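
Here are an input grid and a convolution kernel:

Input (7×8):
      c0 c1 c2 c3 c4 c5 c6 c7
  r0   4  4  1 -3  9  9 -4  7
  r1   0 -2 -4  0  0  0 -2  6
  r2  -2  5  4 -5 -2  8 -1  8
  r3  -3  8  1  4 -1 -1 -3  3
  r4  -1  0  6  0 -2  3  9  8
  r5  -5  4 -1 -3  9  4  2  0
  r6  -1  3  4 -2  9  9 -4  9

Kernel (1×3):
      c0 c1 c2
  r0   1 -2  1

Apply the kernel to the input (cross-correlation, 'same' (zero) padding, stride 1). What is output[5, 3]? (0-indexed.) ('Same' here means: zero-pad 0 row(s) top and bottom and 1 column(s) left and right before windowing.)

14

The receptive field on the zero-padded input at this output position is [-1 -3 9]. Elementwise product with the kernel and sum: -1·1 + -3·-2 + 9·1.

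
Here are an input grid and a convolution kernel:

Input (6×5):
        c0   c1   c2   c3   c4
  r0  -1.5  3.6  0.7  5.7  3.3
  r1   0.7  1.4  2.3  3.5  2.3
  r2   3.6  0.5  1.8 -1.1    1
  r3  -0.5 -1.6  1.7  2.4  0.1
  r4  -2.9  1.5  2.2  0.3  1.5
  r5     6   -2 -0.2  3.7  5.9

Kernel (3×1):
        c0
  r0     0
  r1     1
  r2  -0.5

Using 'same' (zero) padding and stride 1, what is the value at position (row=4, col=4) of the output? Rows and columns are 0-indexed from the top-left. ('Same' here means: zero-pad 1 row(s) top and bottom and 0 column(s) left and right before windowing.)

The receptive field on the zero-padded input at this output position is [0.1 / 1.5 / 5.9]. Elementwise product with the kernel and sum: 1.5·1 + 5.9·-0.5.

-1.45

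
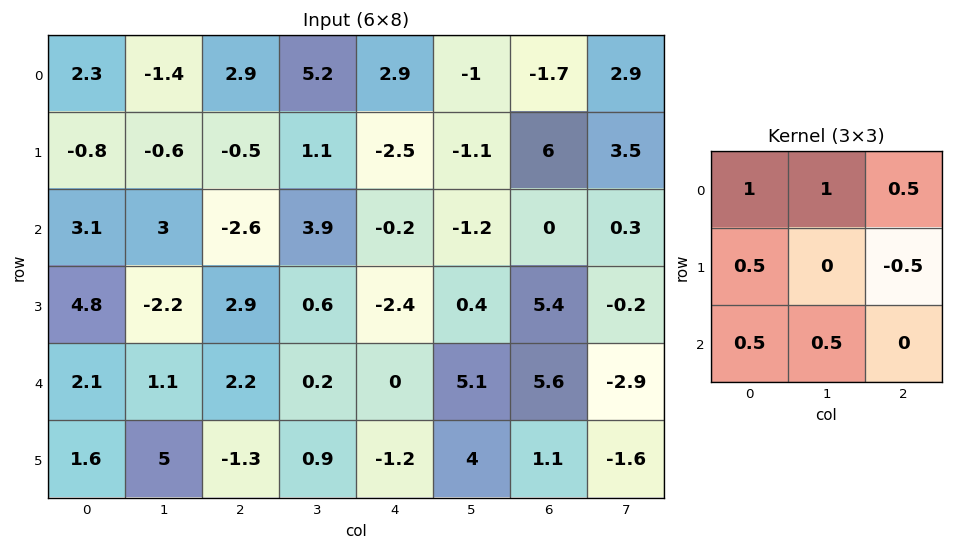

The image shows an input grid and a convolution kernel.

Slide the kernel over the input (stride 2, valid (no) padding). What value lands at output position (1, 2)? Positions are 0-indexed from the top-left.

-2.75

The receptive field on the input at this output position is [-0.2 -1.2 0 / -2.4 0.4 5.4 / 0 5.1 5.6]. Elementwise product with the kernel and sum: -0.2·1 + -1.2·1 + 0·0.5 + -2.4·0.5 + 5.4·-0.5 + 0·0.5 + 5.1·0.5.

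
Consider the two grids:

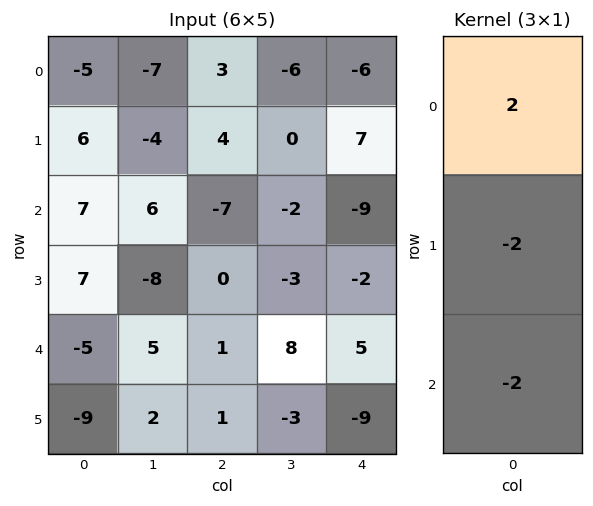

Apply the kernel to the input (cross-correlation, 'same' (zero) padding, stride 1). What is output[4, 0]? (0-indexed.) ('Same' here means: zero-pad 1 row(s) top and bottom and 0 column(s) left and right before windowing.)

42

The receptive field on the zero-padded input at this output position is [7 / -5 / -9]. Elementwise product with the kernel and sum: 7·2 + -5·-2 + -9·-2.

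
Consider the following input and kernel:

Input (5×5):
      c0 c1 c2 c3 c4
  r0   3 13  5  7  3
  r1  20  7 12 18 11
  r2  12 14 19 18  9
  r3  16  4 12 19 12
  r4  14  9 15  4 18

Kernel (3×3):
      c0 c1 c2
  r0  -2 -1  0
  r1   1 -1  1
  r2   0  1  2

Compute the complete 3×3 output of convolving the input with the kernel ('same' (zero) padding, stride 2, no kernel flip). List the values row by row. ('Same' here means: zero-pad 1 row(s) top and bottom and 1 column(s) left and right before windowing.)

Output[0,0]: The receptive field on the zero-padded input at this output position is [0 0 0 / 0 3 13 / 0 20 7]. Elementwise product with the kernel and sum: 0·-2 + 0·-1 + 0·1 + 3·-1 + 13·1 + 20·1 + 7·2.

44 63 15
6 37 -26
-21 -22 -64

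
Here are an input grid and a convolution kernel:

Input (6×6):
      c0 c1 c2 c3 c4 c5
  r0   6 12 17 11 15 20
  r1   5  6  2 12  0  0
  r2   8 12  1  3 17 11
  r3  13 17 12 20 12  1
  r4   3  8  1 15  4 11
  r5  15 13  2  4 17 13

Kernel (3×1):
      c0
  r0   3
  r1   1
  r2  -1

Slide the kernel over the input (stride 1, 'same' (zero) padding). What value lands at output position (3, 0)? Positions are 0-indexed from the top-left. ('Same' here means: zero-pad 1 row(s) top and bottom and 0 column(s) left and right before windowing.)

34

The receptive field on the zero-padded input at this output position is [8 / 13 / 3]. Elementwise product with the kernel and sum: 8·3 + 13·1 + 3·-1.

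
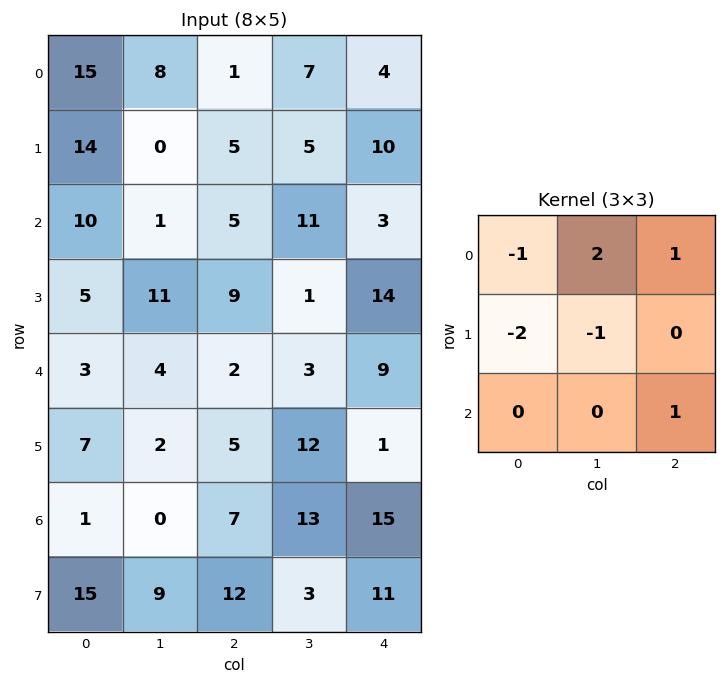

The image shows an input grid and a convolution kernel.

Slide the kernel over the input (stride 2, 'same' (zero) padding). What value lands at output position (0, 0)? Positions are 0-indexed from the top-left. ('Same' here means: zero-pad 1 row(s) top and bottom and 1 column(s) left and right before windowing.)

The receptive field on the zero-padded input at this output position is [0 0 0 / 0 15 8 / 0 14 0]. Elementwise product with the kernel and sum: 0·-1 + 0·2 + 0·1 + 0·-2 + 15·-1 + 0·1.

-15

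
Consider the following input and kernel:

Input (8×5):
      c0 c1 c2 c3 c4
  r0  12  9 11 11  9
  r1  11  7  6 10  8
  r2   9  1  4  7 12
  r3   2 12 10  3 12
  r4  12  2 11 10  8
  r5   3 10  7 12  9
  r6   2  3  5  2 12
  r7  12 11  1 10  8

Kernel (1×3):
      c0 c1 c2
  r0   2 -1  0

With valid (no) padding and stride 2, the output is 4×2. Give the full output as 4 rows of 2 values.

15 11
17 1
22 12
1 8

Output[0,0]: The receptive field on the input at this output position is [12 9 11]. Elementwise product with the kernel and sum: 12·2 + 9·-1.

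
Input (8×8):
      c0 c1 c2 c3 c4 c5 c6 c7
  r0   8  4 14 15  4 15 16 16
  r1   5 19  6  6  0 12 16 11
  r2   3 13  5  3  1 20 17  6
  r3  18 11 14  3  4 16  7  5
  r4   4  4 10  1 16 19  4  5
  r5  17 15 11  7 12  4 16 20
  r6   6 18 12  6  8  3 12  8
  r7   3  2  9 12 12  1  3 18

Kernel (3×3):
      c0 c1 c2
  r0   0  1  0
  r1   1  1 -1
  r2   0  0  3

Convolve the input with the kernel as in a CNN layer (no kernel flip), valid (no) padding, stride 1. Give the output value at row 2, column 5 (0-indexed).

The receptive field on the input at this output position is [20 17 6 / 16 7 5 / 19 4 5]. Elementwise product with the kernel and sum: 17·1 + 16·1 + 7·1 + 5·-1 + 5·3.

50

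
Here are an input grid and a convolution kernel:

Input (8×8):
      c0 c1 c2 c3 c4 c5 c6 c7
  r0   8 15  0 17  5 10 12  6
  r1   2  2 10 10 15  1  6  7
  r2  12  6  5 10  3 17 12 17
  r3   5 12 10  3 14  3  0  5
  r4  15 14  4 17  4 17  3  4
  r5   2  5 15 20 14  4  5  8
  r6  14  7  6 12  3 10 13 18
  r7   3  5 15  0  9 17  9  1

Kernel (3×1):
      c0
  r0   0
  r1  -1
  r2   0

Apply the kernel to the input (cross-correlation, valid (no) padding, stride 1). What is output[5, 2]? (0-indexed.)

The receptive field on the input at this output position is [15 / 6 / 15]. Elementwise product with the kernel and sum: 6·-1.

-6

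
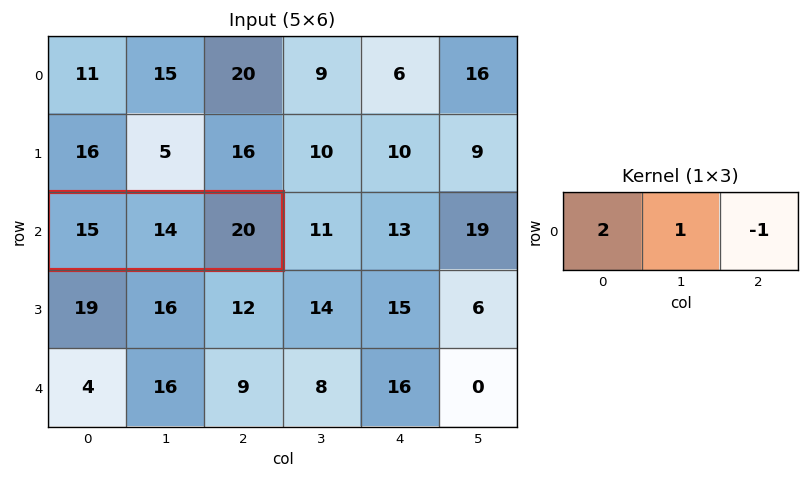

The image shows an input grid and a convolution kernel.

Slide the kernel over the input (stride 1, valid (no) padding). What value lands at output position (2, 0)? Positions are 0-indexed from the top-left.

The receptive field on the input at this output position is [15 14 20]. Elementwise product with the kernel and sum: 15·2 + 14·1 + 20·-1.

24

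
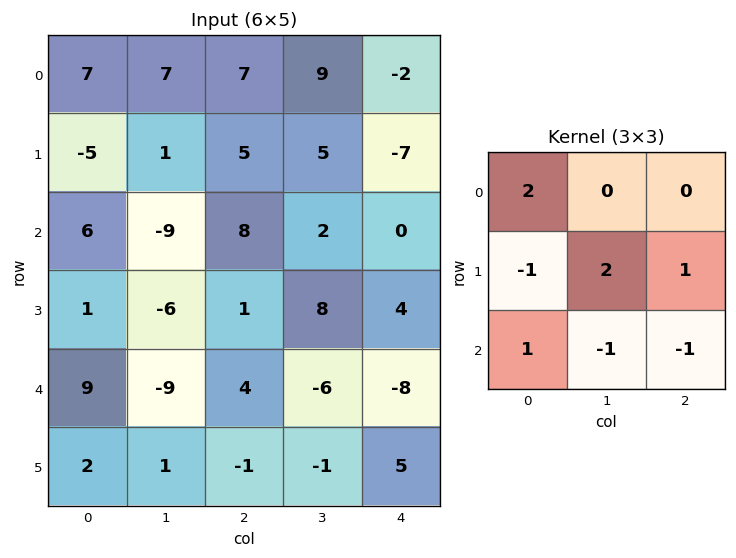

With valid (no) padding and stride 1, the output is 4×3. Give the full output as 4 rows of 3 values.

33 9 18
-20 14 -5
14 -9 53
-19 2 -27

Output[0,0]: The receptive field on the input at this output position is [7 7 7 / -5 1 5 / 6 -9 8]. Elementwise product with the kernel and sum: 7·2 + -5·-1 + 1·2 + 5·1 + 6·1 + -9·-1 + 8·-1.
Output[0,1]: The receptive field on the input at this output position is [7 7 9 / 1 5 5 / -9 8 2]. Elementwise product with the kernel and sum: 7·2 + 1·-1 + 5·2 + 5·1 + -9·1 + 8·-1 + 2·-1.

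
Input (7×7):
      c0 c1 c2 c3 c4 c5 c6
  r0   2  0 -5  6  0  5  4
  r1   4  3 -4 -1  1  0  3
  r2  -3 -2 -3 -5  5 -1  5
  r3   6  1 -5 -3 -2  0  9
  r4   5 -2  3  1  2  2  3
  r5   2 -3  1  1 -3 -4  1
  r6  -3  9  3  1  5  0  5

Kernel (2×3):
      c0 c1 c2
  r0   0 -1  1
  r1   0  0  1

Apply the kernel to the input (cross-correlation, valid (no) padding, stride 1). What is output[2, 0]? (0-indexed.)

The receptive field on the input at this output position is [-3 -2 -3 / 6 1 -5]. Elementwise product with the kernel and sum: -2·-1 + -3·1 + -5·1.

-6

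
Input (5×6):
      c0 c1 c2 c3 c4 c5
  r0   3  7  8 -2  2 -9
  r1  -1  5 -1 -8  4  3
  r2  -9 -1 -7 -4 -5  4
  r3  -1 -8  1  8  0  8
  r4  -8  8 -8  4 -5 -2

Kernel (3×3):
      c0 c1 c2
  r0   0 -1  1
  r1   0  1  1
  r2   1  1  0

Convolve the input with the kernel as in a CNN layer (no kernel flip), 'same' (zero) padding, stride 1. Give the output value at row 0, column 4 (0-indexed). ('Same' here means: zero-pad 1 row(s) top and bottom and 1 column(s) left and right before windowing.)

-11

The receptive field on the zero-padded input at this output position is [0 0 0 / -2 2 -9 / -8 4 3]. Elementwise product with the kernel and sum: 0·-1 + 0·1 + 2·1 + -9·1 + -8·1 + 4·1.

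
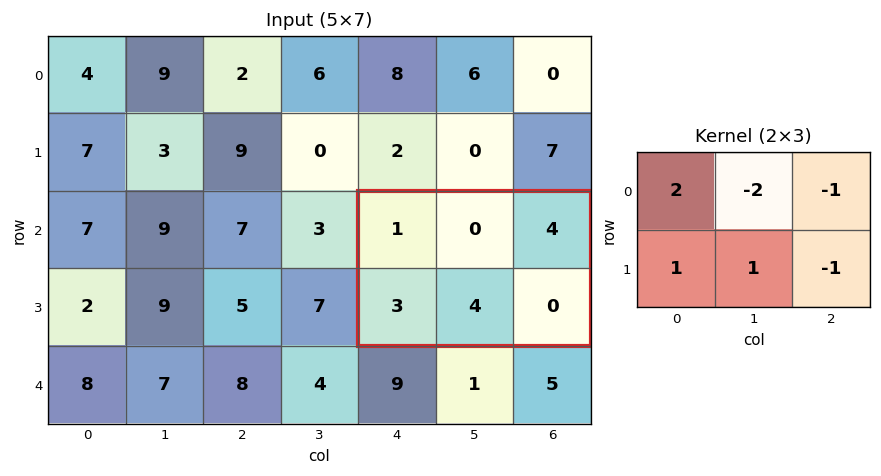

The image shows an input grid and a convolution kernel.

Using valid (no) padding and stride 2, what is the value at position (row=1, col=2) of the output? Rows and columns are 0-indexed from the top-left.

The receptive field on the input at this output position is [1 0 4 / 3 4 0]. Elementwise product with the kernel and sum: 1·2 + 0·-2 + 4·-1 + 3·1 + 4·1 + 0·-1.

5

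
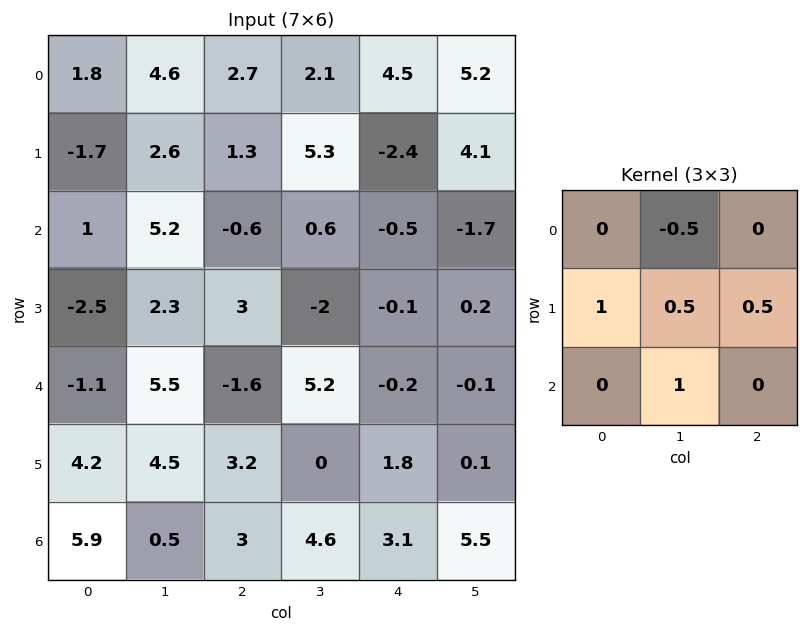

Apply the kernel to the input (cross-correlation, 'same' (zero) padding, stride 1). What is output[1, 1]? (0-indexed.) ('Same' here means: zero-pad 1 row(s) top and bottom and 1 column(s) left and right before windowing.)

The receptive field on the zero-padded input at this output position is [1.8 4.6 2.7 / -1.7 2.6 1.3 / 1 5.2 -0.6]. Elementwise product with the kernel and sum: 4.6·-0.5 + -1.7·1 + 2.6·0.5 + 1.3·0.5 + 5.2·1.

3.15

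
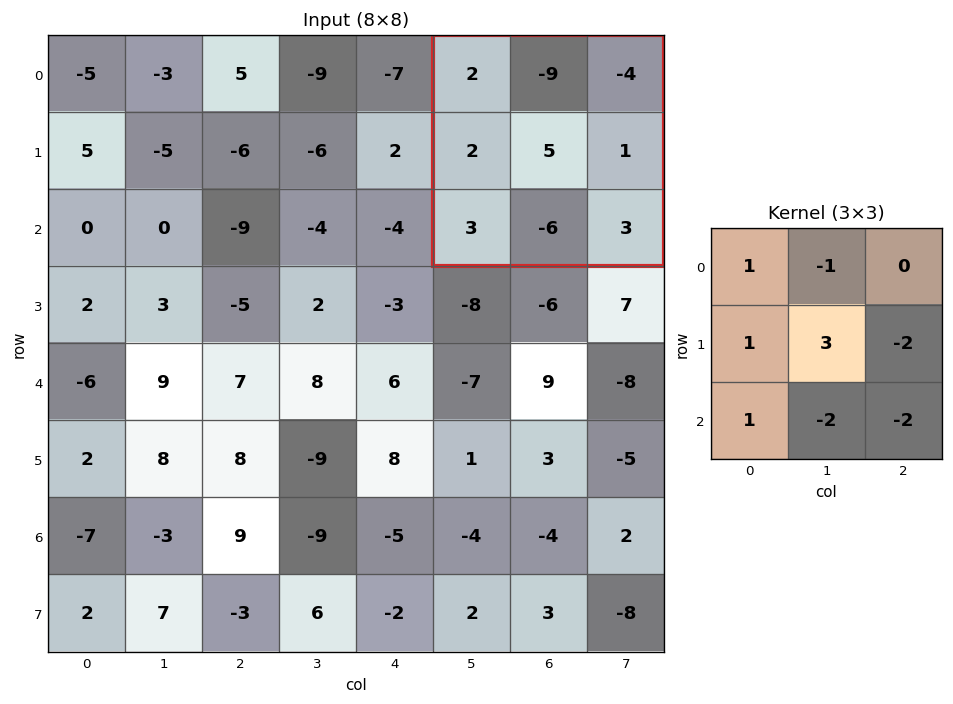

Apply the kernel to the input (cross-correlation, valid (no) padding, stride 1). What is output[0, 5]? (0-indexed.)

The receptive field on the input at this output position is [2 -9 -4 / 2 5 1 / 3 -6 3]. Elementwise product with the kernel and sum: 2·1 + -9·-1 + 2·1 + 5·3 + 1·-2 + 3·1 + -6·-2 + 3·-2.

35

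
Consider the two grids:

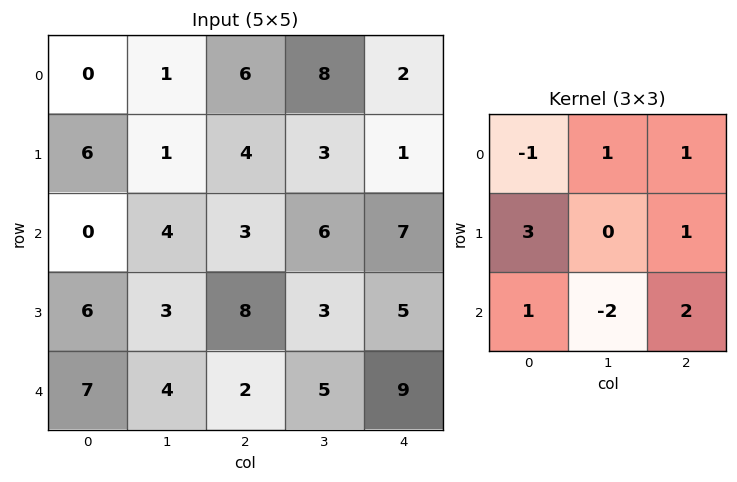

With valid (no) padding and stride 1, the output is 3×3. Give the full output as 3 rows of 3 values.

27 29 22
18 17 28
36 27 49

Output[0,0]: The receptive field on the input at this output position is [0 1 6 / 6 1 4 / 0 4 3]. Elementwise product with the kernel and sum: 0·-1 + 1·1 + 6·1 + 6·3 + 4·1 + 0·1 + 4·-2 + 3·2.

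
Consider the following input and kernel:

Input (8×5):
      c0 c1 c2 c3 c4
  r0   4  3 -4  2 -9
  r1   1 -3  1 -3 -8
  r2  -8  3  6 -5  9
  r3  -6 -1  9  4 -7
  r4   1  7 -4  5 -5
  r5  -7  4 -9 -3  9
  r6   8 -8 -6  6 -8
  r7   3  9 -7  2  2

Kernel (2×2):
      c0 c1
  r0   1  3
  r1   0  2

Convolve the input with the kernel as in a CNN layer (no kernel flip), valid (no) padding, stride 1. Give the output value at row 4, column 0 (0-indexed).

The receptive field on the input at this output position is [1 7 / -7 4]. Elementwise product with the kernel and sum: 1·1 + 7·3 + 4·2.

30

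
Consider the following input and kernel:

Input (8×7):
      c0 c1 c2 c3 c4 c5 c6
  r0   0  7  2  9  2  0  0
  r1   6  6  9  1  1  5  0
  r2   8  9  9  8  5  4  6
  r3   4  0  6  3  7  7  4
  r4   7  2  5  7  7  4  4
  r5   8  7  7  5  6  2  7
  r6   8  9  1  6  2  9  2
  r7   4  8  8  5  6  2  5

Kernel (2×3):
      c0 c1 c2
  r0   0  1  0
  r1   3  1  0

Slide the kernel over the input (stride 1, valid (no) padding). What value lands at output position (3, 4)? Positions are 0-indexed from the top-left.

32

The receptive field on the input at this output position is [7 7 4 / 7 4 4]. Elementwise product with the kernel and sum: 7·1 + 7·3 + 4·1.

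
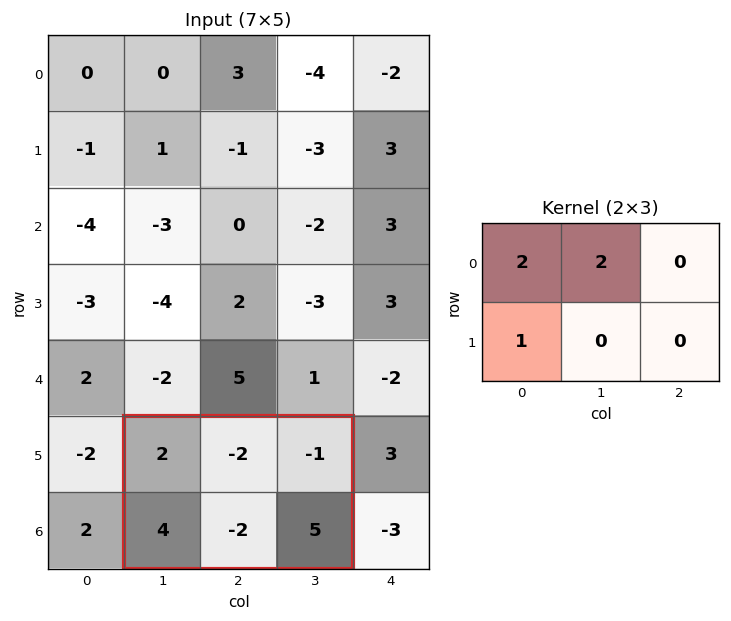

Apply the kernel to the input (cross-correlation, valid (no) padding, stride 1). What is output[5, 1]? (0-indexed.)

4

The receptive field on the input at this output position is [2 -2 -1 / 4 -2 5]. Elementwise product with the kernel and sum: 2·2 + -2·2 + 4·1.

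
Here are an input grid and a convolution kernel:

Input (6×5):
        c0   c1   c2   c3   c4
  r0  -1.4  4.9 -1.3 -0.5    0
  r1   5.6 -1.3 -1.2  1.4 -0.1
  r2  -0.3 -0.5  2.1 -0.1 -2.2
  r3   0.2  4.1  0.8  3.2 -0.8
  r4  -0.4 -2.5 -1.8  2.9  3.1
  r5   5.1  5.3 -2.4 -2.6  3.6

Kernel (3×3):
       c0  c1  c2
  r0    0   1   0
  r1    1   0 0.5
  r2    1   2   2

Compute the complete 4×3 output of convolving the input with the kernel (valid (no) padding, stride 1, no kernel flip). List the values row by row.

12.8 1.6 -4.25
9.45 10.35 8
-8.9 7.5 10.5
13.7 -4.95 2.55

Output[0,0]: The receptive field on the input at this output position is [-1.4 4.9 -1.3 / 5.6 -1.3 -1.2 / -0.3 -0.5 2.1]. Elementwise product with the kernel and sum: 4.9·1 + 5.6·1 + -1.2·0.5 + -0.3·1 + -0.5·2 + 2.1·2.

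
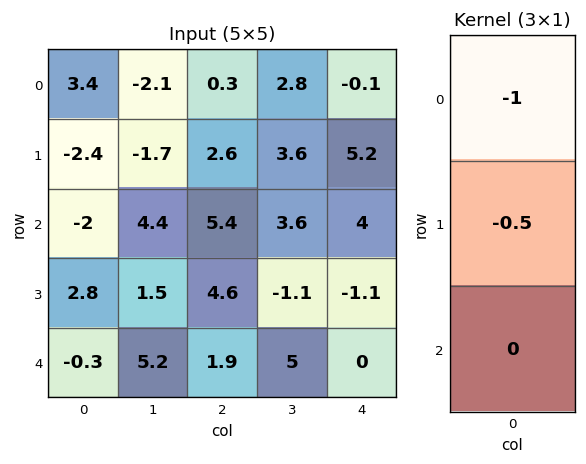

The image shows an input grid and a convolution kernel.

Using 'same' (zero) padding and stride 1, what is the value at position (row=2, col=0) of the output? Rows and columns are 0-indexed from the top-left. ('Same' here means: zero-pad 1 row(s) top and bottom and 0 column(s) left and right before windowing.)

3.4

The receptive field on the zero-padded input at this output position is [-2.4 / -2 / 2.8]. Elementwise product with the kernel and sum: -2.4·-1 + -2·-0.5.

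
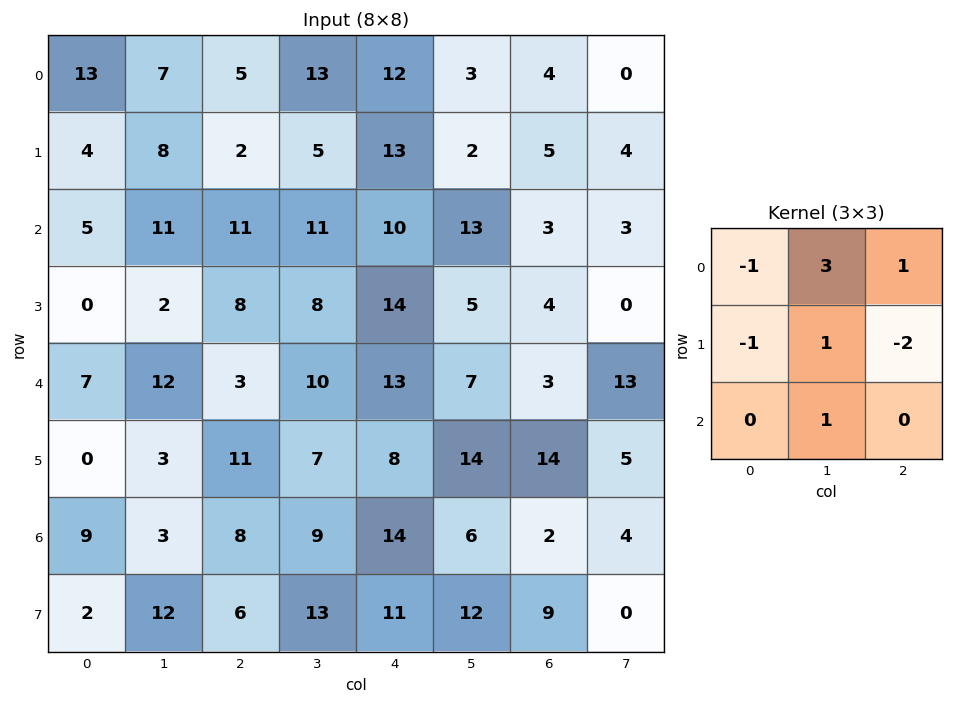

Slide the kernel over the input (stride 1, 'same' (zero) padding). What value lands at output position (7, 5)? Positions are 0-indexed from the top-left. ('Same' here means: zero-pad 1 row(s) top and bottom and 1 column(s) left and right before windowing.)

The receptive field on the zero-padded input at this output position is [14 6 2 / 11 12 9 / 0 0 0]. Elementwise product with the kernel and sum: 14·-1 + 6·3 + 2·1 + 11·-1 + 12·1 + 9·-2 + 0·1.

-11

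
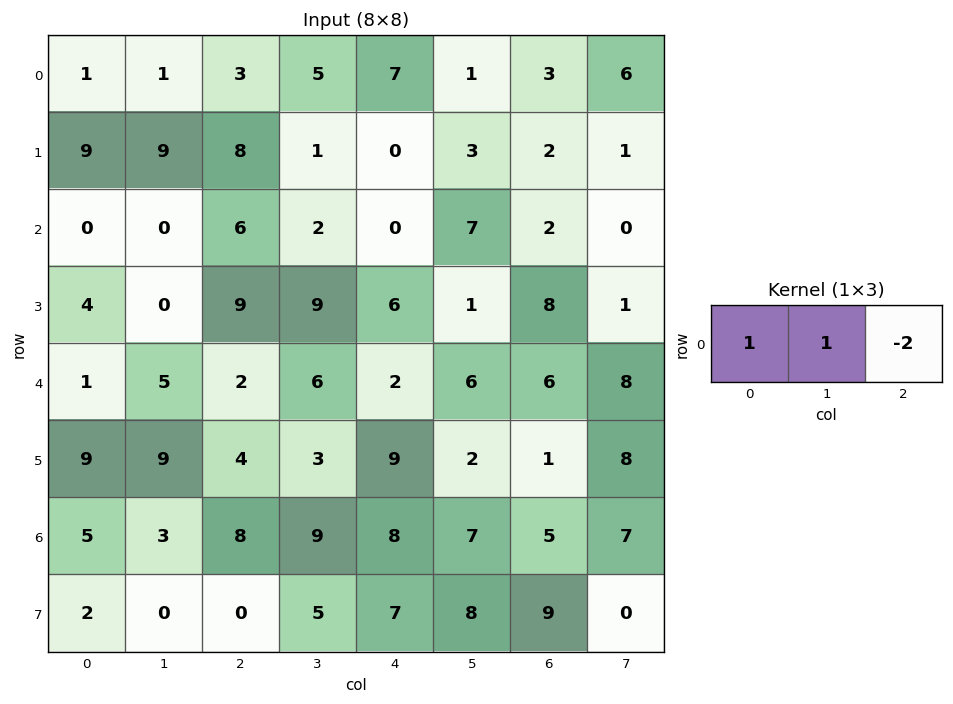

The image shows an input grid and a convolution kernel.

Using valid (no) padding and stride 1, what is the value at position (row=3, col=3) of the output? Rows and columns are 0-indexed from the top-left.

The receptive field on the input at this output position is [9 6 1]. Elementwise product with the kernel and sum: 9·1 + 6·1 + 1·-2.

13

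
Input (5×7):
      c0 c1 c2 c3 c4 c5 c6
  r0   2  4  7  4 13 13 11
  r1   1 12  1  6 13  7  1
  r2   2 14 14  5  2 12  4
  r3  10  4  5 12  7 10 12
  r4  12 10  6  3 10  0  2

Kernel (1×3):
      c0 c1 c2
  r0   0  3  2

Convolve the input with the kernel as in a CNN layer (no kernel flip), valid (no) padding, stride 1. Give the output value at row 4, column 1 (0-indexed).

The receptive field on the input at this output position is [10 6 3]. Elementwise product with the kernel and sum: 6·3 + 3·2.

24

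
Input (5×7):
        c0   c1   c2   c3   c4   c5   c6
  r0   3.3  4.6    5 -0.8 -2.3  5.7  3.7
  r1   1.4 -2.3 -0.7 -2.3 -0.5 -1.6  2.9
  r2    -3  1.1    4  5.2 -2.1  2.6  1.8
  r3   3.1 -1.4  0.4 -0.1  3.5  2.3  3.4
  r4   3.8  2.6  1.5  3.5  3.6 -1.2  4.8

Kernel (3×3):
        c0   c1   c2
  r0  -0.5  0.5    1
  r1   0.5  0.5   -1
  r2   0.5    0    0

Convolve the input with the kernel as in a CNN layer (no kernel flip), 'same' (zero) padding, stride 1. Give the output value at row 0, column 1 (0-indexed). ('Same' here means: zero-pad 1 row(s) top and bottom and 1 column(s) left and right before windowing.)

-0.35

The receptive field on the zero-padded input at this output position is [0 0 0 / 3.3 4.6 5 / 1.4 -2.3 -0.7]. Elementwise product with the kernel and sum: 0·-0.5 + 0·0.5 + 0·1 + 3.3·0.5 + 4.6·0.5 + 5·-1 + 1.4·0.5.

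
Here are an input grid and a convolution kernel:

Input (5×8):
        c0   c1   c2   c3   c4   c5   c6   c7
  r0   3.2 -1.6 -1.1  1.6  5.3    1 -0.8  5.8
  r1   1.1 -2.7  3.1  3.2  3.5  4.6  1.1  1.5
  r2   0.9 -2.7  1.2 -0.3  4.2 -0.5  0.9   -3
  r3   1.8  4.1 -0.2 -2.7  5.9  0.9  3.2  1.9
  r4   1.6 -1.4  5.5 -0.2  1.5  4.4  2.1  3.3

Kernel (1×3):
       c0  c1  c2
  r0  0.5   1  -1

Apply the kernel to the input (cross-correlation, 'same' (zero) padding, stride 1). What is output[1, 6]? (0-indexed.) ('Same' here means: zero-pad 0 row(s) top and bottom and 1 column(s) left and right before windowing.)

The receptive field on the zero-padded input at this output position is [4.6 1.1 1.5]. Elementwise product with the kernel and sum: 4.6·0.5 + 1.1·1 + 1.5·-1.

1.9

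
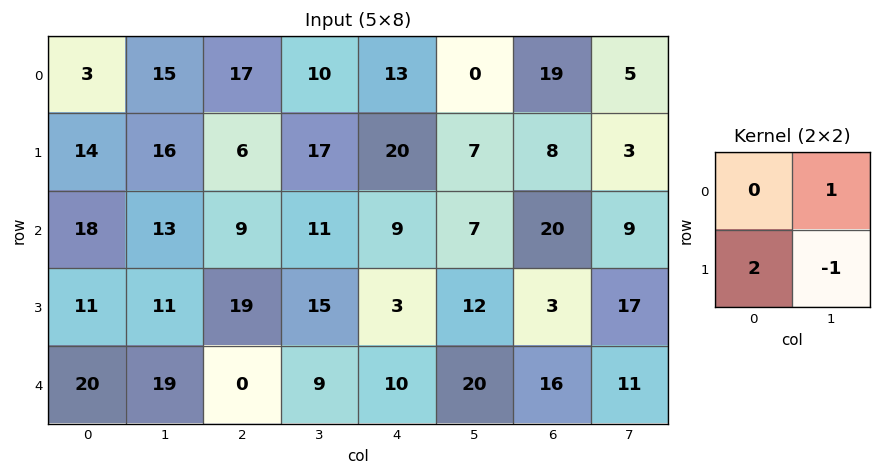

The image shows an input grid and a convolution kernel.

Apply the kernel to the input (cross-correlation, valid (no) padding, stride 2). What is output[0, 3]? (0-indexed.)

The receptive field on the input at this output position is [19 5 / 8 3]. Elementwise product with the kernel and sum: 5·1 + 8·2 + 3·-1.

18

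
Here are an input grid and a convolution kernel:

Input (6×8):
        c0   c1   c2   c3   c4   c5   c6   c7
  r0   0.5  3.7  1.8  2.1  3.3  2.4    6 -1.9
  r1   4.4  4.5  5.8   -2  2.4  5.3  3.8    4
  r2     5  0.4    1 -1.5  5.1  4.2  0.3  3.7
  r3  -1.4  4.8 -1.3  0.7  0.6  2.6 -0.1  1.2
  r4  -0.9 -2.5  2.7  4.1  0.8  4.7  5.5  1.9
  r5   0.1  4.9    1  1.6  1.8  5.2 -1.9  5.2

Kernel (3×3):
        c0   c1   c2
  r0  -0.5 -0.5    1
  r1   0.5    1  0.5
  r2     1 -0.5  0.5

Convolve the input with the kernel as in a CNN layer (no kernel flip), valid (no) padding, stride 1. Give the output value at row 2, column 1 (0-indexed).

The receptive field on the input at this output position is [0.4 1 -1.5 / 4.8 -1.3 0.7 / -2.5 2.7 4.1]. Elementwise product with the kernel and sum: 0.4·-0.5 + 1·-0.5 + -1.5·1 + 4.8·0.5 + -1.3·1 + 0.7·0.5 + -2.5·1 + 2.7·-0.5 + 4.1·0.5.

-2.55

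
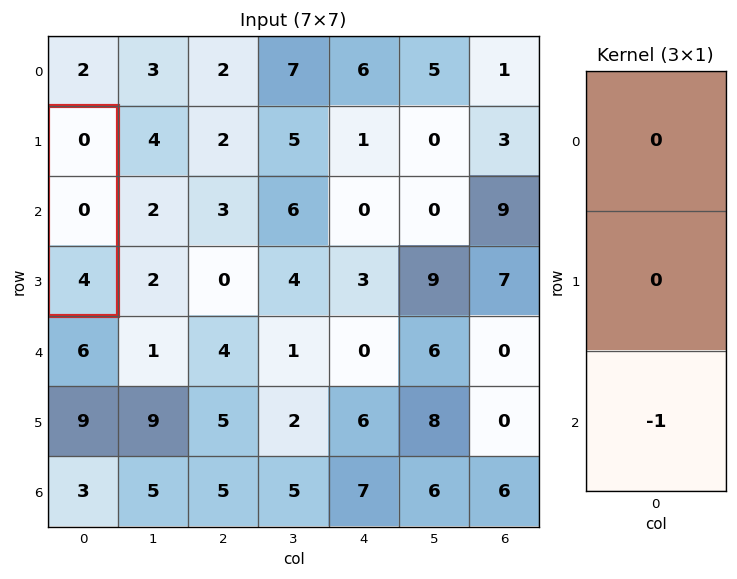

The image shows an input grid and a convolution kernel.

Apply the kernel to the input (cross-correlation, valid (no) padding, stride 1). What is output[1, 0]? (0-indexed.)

The receptive field on the input at this output position is [0 / 0 / 4]. Elementwise product with the kernel and sum: 4·-1.

-4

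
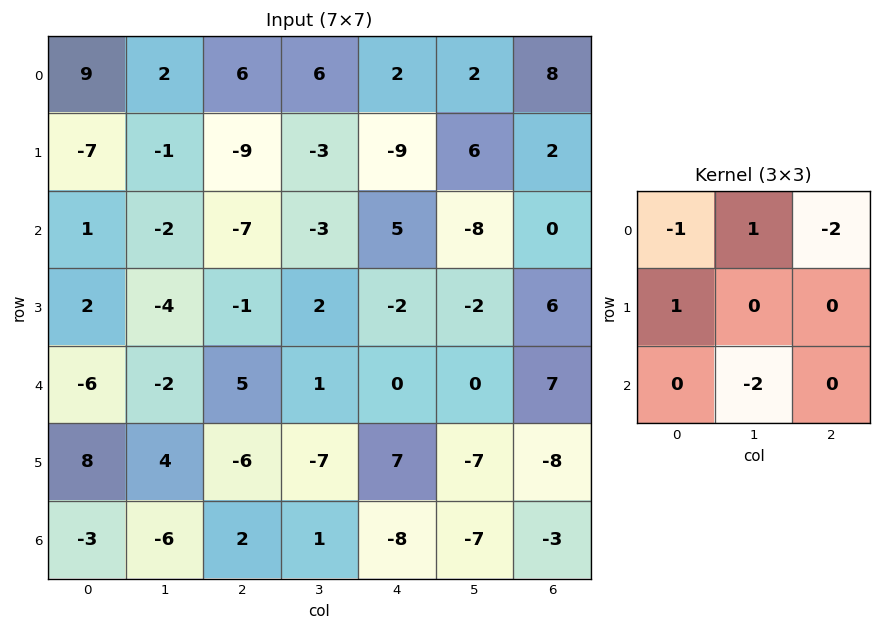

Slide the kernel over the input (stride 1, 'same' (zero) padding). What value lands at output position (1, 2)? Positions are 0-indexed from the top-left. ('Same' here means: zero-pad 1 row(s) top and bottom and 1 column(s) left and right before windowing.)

The receptive field on the zero-padded input at this output position is [2 6 6 / -1 -9 -3 / -2 -7 -3]. Elementwise product with the kernel and sum: 2·-1 + 6·1 + 6·-2 + -1·1 + -7·-2.

5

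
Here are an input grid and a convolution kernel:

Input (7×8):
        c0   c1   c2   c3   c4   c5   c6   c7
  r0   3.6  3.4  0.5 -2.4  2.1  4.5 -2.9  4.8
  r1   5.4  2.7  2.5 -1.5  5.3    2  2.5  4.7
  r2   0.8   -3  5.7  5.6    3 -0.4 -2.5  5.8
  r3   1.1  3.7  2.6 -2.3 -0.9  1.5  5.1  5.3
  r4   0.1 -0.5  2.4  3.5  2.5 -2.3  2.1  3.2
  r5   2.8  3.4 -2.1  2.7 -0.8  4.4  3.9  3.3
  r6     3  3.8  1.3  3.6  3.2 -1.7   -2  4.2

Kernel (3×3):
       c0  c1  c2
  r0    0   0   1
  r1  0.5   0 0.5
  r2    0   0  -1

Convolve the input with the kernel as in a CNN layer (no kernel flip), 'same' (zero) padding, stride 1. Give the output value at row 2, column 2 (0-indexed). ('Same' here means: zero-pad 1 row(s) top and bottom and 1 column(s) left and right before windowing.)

2.1

The receptive field on the zero-padded input at this output position is [2.7 2.5 -1.5 / -3 5.7 5.6 / 3.7 2.6 -2.3]. Elementwise product with the kernel and sum: -1.5·1 + -3·0.5 + 5.6·0.5 + -2.3·-1.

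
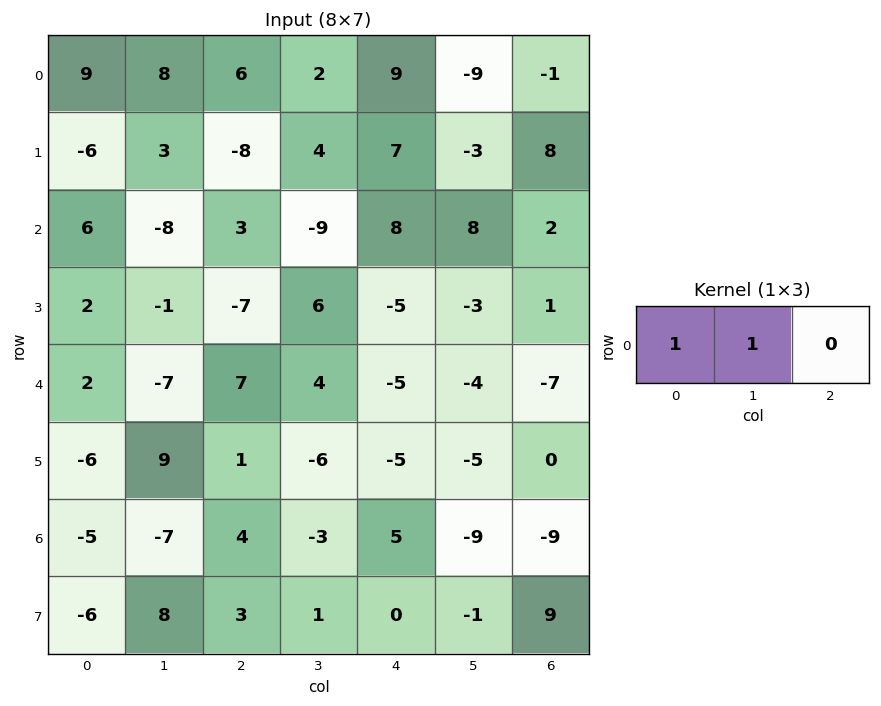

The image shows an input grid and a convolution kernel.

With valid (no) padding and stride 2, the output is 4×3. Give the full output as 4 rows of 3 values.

Output[0,0]: The receptive field on the input at this output position is [9 8 6]. Elementwise product with the kernel and sum: 9·1 + 8·1.
Output[0,1]: The receptive field on the input at this output position is [6 2 9]. Elementwise product with the kernel and sum: 6·1 + 2·1.

17 8 0
-2 -6 16
-5 11 -9
-12 1 -4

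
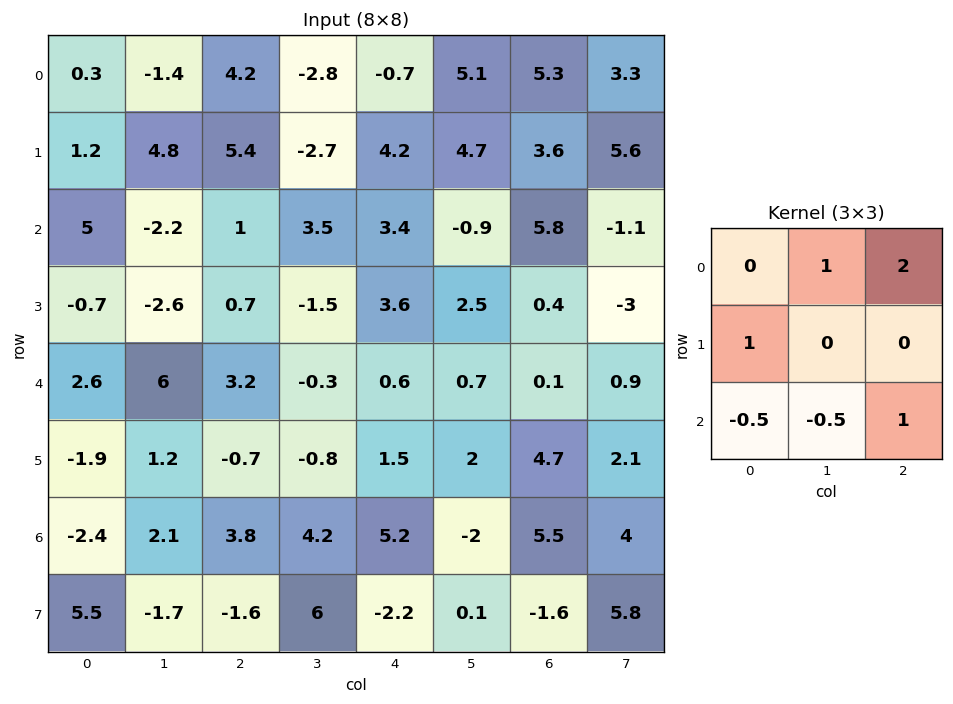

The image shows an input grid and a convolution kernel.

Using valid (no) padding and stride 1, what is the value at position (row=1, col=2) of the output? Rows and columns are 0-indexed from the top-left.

10.7

The receptive field on the input at this output position is [5.4 -2.7 4.2 / 1 3.5 3.4 / 0.7 -1.5 3.6]. Elementwise product with the kernel and sum: -2.7·1 + 4.2·2 + 1·1 + 0.7·-0.5 + -1.5·-0.5 + 3.6·1.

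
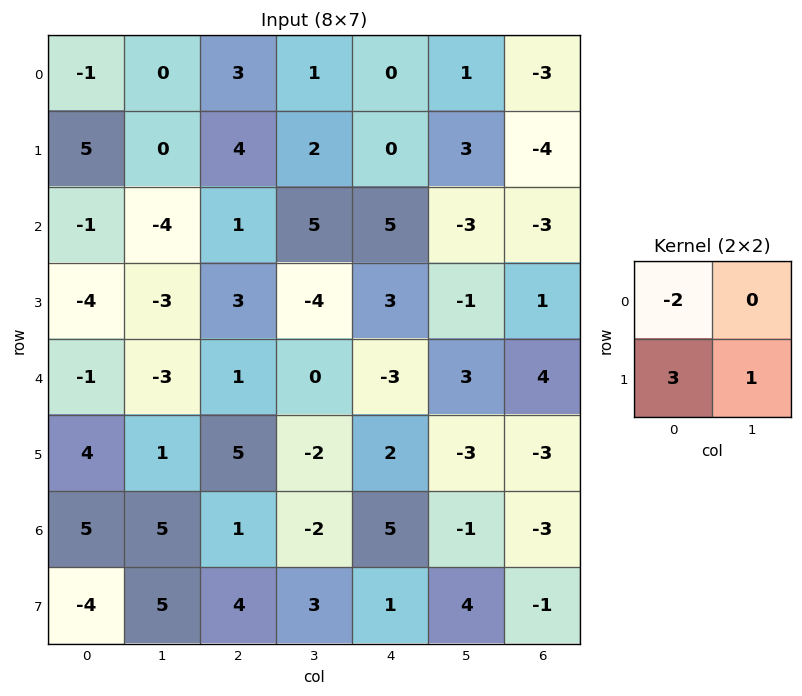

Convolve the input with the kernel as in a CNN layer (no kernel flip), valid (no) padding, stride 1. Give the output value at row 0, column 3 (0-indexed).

4

The receptive field on the input at this output position is [1 0 / 2 0]. Elementwise product with the kernel and sum: 1·-2 + 2·3 + 0·1.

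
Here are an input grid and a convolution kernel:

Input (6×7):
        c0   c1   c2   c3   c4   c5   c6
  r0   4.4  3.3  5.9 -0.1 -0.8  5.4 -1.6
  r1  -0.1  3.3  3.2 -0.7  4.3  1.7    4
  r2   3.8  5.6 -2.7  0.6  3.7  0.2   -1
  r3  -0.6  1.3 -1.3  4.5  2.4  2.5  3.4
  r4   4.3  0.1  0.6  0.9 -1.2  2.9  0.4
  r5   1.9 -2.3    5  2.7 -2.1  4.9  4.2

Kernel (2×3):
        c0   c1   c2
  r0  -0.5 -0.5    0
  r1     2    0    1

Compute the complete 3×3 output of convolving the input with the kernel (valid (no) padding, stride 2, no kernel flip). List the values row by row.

-0.85 7.8 10.3
-7.2 0.85 6.25
6.6 7.15 -0.85

Output[0,0]: The receptive field on the input at this output position is [4.4 3.3 5.9 / -0.1 3.3 3.2]. Elementwise product with the kernel and sum: 4.4·-0.5 + 3.3·-0.5 + -0.1·2 + 3.2·1.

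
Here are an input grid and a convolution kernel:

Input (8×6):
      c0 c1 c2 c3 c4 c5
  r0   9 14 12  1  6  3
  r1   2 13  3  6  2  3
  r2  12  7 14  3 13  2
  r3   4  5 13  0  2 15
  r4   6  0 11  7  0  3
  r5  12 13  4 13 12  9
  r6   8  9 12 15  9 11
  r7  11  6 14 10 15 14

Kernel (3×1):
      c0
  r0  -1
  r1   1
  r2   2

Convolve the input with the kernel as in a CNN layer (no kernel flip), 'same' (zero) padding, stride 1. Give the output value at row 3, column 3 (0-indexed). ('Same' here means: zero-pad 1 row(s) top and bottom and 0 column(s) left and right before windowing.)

The receptive field on the zero-padded input at this output position is [3 / 0 / 7]. Elementwise product with the kernel and sum: 3·-1 + 0·1 + 7·2.

11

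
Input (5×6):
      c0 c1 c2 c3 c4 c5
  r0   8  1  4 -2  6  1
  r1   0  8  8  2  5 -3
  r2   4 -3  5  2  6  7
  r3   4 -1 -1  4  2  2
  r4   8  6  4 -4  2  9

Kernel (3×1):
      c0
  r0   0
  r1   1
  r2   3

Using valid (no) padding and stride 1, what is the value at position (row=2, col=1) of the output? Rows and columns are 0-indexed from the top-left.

17

The receptive field on the input at this output position is [-3 / -1 / 6]. Elementwise product with the kernel and sum: -1·1 + 6·3.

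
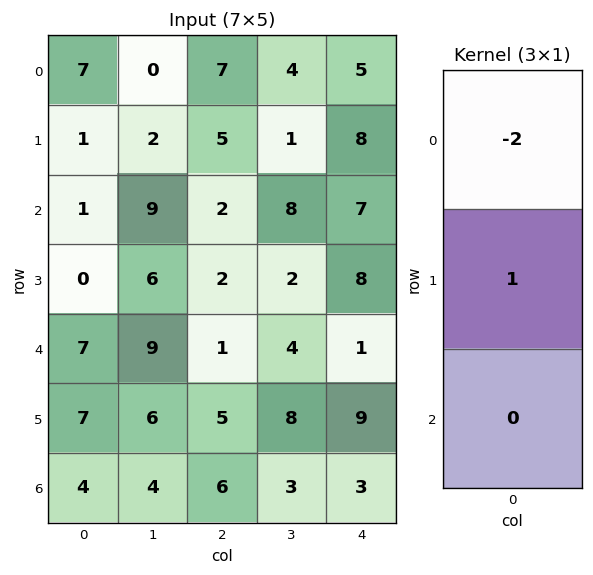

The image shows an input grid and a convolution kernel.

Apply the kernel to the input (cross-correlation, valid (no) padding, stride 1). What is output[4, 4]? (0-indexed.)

The receptive field on the input at this output position is [1 / 9 / 3]. Elementwise product with the kernel and sum: 1·-2 + 9·1.

7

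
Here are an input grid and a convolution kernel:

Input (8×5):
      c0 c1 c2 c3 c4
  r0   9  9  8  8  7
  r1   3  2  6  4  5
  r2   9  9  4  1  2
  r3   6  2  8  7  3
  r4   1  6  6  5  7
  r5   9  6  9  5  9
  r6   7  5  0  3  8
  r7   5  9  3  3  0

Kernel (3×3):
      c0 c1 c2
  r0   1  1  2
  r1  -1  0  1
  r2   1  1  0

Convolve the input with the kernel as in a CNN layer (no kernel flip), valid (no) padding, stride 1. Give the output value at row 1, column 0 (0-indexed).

The receptive field on the input at this output position is [3 2 6 / 9 9 4 / 6 2 8]. Elementwise product with the kernel and sum: 3·1 + 2·1 + 6·2 + 9·-1 + 4·1 + 6·1 + 2·1.

20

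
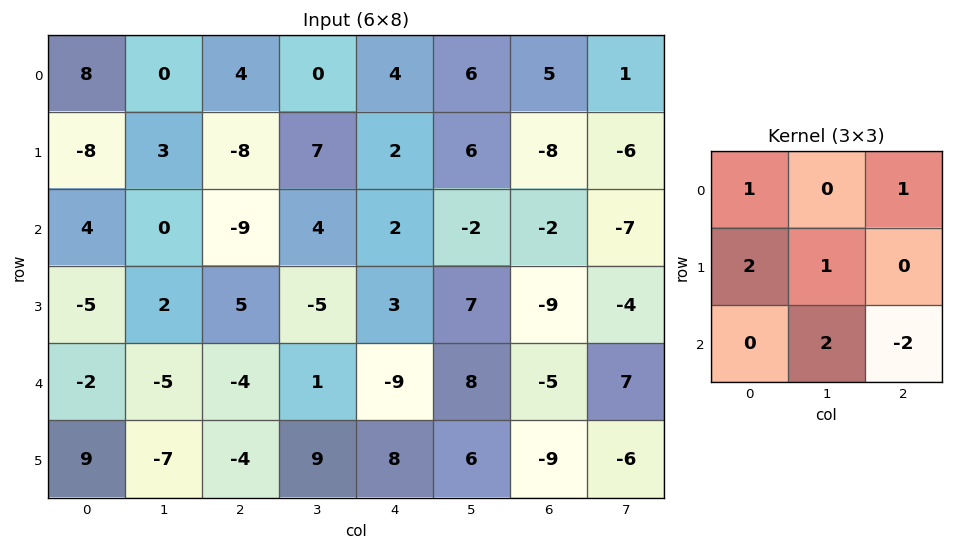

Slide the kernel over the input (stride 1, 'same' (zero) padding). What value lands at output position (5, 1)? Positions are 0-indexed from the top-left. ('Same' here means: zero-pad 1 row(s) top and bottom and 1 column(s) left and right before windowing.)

The receptive field on the zero-padded input at this output position is [-2 -5 -4 / 9 -7 -4 / 0 0 0]. Elementwise product with the kernel and sum: -2·1 + -4·1 + 9·2 + -7·1 + 0·2 + 0·-2.

5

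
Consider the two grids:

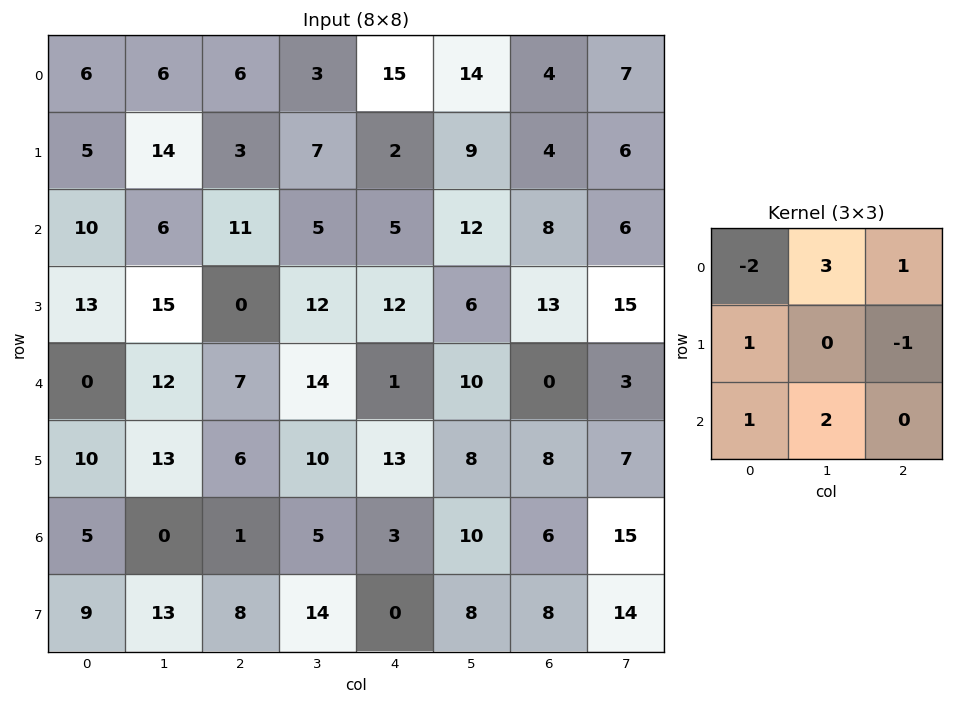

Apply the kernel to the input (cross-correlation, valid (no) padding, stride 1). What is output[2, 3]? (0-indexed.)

The receptive field on the input at this output position is [5 5 12 / 12 12 6 / 14 1 10]. Elementwise product with the kernel and sum: 5·-2 + 5·3 + 12·1 + 12·1 + 6·-1 + 14·1 + 1·2.

39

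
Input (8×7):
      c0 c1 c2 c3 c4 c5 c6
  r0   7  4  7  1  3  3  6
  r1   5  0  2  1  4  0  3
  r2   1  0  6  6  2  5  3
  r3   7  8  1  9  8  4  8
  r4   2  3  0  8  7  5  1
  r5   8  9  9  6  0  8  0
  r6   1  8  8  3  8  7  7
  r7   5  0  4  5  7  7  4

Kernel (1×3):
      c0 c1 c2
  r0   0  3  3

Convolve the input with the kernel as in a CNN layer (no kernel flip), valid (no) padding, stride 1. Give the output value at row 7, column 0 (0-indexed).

The receptive field on the input at this output position is [5 0 4]. Elementwise product with the kernel and sum: 0·3 + 4·3.

12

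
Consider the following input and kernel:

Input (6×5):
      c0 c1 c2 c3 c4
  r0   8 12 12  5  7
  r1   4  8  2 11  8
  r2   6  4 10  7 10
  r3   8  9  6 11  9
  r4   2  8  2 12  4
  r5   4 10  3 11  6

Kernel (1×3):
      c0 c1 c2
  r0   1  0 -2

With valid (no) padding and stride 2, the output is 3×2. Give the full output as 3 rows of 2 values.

-16 -2
-14 -10
-2 -6

Output[0,0]: The receptive field on the input at this output position is [8 12 12]. Elementwise product with the kernel and sum: 8·1 + 12·-2.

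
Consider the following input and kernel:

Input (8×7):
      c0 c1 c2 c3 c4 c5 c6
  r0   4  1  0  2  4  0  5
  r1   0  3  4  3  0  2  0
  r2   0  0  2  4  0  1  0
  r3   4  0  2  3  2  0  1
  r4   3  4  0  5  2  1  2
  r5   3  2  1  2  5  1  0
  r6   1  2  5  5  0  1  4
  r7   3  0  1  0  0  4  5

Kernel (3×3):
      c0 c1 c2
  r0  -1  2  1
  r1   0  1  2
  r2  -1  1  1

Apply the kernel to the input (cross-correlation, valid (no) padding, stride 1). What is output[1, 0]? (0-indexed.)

The receptive field on the input at this output position is [0 3 4 / 0 0 2 / 4 0 2]. Elementwise product with the kernel and sum: 0·-1 + 3·2 + 4·1 + 0·1 + 2·2 + 4·-1 + 0·1 + 2·1.

12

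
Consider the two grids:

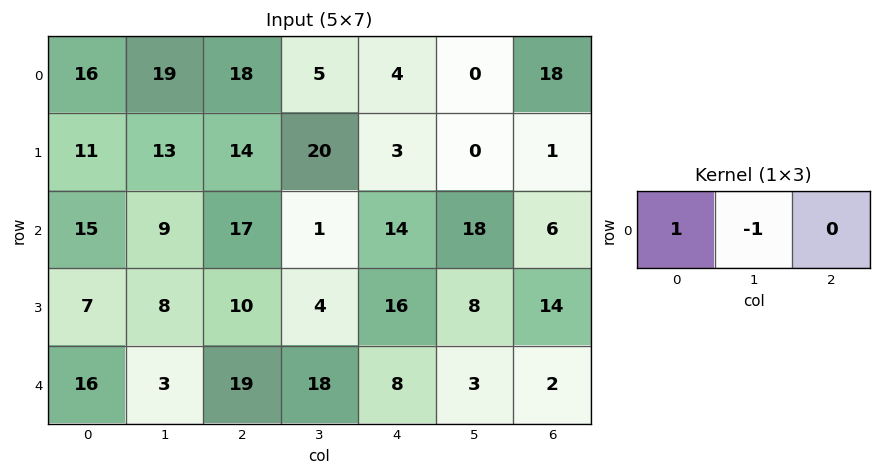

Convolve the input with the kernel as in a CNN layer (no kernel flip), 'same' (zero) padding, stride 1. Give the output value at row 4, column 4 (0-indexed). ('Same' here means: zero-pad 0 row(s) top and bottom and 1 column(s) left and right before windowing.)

The receptive field on the zero-padded input at this output position is [18 8 3]. Elementwise product with the kernel and sum: 18·1 + 8·-1.

10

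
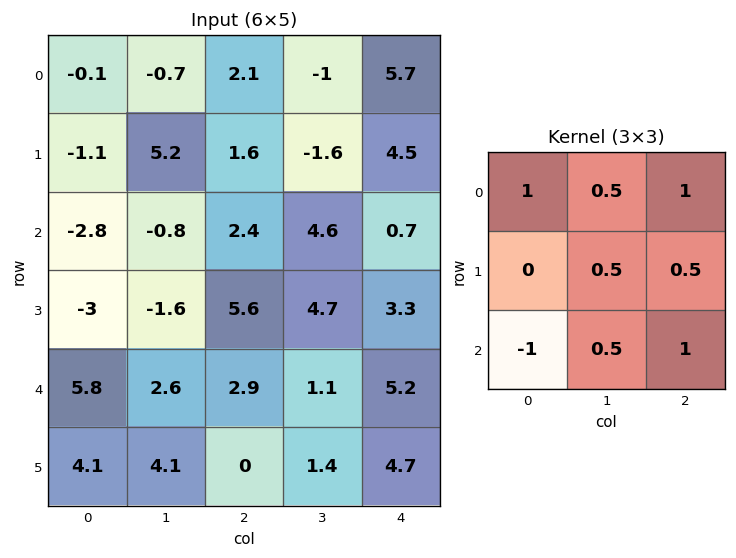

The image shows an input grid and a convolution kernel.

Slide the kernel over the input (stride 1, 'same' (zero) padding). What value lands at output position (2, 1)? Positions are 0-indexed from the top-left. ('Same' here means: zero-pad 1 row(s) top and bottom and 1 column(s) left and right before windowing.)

The receptive field on the zero-padded input at this output position is [-1.1 5.2 1.6 / -2.8 -0.8 2.4 / -3 -1.6 5.6]. Elementwise product with the kernel and sum: -1.1·1 + 5.2·0.5 + 1.6·1 + -0.8·0.5 + 2.4·0.5 + -3·-1 + -1.6·0.5 + 5.6·1.

11.7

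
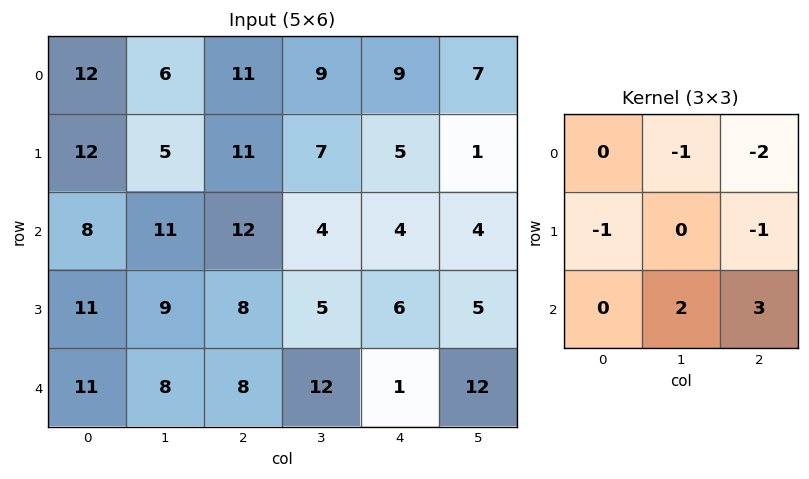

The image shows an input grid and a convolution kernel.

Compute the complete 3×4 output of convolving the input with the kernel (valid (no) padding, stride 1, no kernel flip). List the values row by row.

Output[0,0]: The receptive field on the input at this output position is [12 6 11 / 12 5 11 / 8 11 12]. Elementwise product with the kernel and sum: 6·-1 + 11·-2 + 12·-1 + 11·-1 + 11·2 + 12·3.

7 -5 -23 -11
-5 -9 -5 12
-14 18 1 16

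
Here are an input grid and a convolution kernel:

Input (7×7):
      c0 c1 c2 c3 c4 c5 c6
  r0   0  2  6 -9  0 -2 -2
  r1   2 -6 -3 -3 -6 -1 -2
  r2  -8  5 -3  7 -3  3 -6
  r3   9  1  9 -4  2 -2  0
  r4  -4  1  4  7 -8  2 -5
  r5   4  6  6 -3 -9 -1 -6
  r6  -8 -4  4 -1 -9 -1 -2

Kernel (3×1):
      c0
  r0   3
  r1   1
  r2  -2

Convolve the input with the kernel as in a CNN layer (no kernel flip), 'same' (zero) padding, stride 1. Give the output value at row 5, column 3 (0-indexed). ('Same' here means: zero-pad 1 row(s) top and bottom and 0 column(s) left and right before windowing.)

20

The receptive field on the zero-padded input at this output position is [7 / -3 / -1]. Elementwise product with the kernel and sum: 7·3 + -3·1 + -1·-2.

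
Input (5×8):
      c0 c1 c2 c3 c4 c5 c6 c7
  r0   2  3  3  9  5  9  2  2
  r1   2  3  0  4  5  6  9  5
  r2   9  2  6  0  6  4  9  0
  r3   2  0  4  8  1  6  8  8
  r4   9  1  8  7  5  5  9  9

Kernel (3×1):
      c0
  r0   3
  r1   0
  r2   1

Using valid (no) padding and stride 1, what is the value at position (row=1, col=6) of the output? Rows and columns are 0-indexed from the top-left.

35

The receptive field on the input at this output position is [9 / 9 / 8]. Elementwise product with the kernel and sum: 9·3 + 8·1.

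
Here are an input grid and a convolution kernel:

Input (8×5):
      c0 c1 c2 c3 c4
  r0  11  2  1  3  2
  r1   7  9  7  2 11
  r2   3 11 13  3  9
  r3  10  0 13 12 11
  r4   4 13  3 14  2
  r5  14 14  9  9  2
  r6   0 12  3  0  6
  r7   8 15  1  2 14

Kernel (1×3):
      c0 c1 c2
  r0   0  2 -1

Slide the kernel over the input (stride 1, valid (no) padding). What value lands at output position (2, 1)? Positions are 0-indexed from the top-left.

23

The receptive field on the input at this output position is [11 13 3]. Elementwise product with the kernel and sum: 13·2 + 3·-1.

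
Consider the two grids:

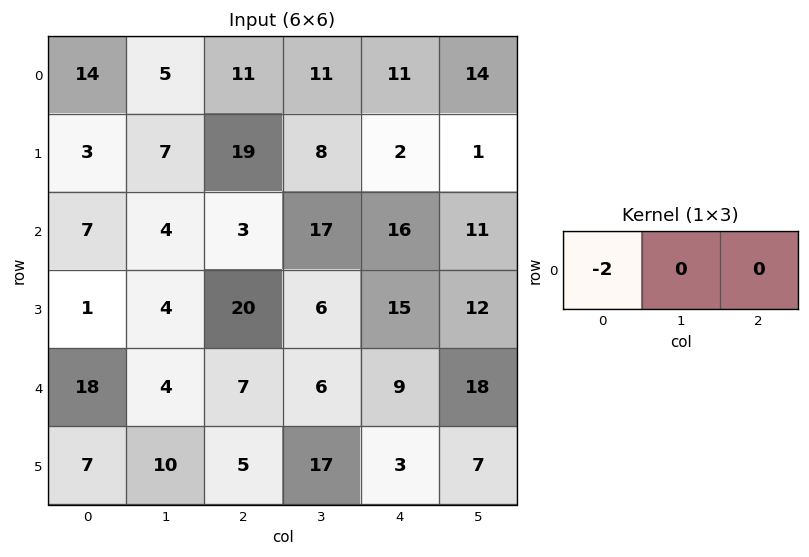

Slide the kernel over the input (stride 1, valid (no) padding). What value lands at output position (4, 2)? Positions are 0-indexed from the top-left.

-14

The receptive field on the input at this output position is [7 6 9]. Elementwise product with the kernel and sum: 7·-2.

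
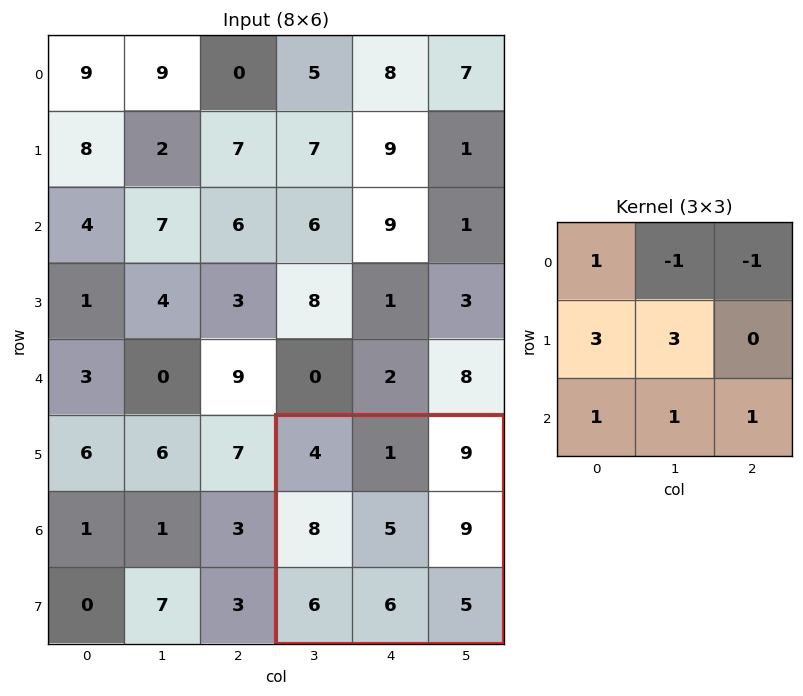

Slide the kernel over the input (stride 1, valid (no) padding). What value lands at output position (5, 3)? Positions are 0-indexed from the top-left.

50

The receptive field on the input at this output position is [4 1 9 / 8 5 9 / 6 6 5]. Elementwise product with the kernel and sum: 4·1 + 1·-1 + 9·-1 + 8·3 + 5·3 + 6·1 + 6·1 + 5·1.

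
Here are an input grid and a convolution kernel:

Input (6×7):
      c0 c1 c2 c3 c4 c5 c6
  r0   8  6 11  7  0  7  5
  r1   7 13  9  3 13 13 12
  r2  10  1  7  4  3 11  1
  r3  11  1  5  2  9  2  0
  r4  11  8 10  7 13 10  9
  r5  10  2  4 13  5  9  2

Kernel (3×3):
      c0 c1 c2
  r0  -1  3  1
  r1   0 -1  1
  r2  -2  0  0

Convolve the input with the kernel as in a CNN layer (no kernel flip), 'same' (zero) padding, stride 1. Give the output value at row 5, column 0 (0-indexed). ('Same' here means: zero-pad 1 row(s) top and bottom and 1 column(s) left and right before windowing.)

The receptive field on the zero-padded input at this output position is [0 11 8 / 0 10 2 / 0 0 0]. Elementwise product with the kernel and sum: 0·-1 + 11·3 + 8·1 + 10·-1 + 2·1 + 0·-2.

33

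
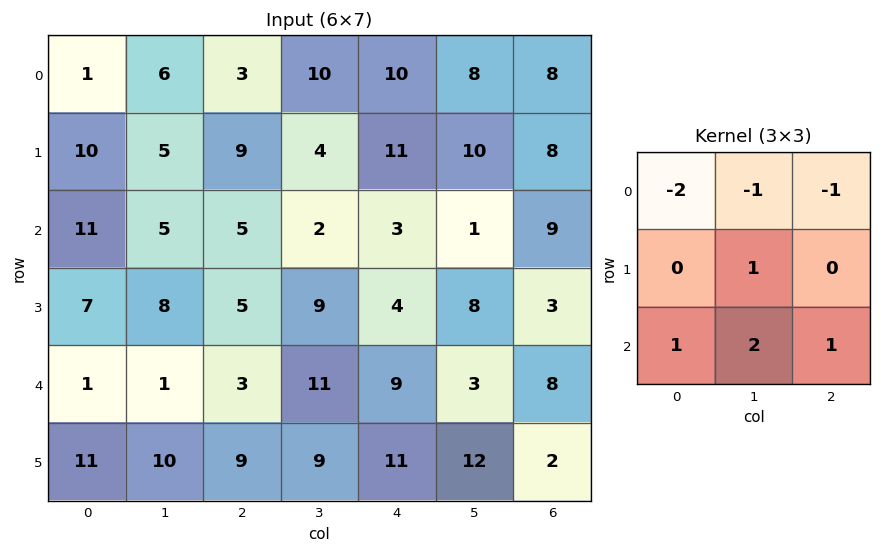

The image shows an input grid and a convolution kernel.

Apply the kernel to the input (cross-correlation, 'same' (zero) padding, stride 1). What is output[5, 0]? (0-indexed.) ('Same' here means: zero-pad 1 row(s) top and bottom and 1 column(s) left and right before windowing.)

The receptive field on the zero-padded input at this output position is [0 1 1 / 0 11 10 / 0 0 0]. Elementwise product with the kernel and sum: 0·-2 + 1·-1 + 1·-1 + 11·1 + 0·1 + 0·2 + 0·1.

9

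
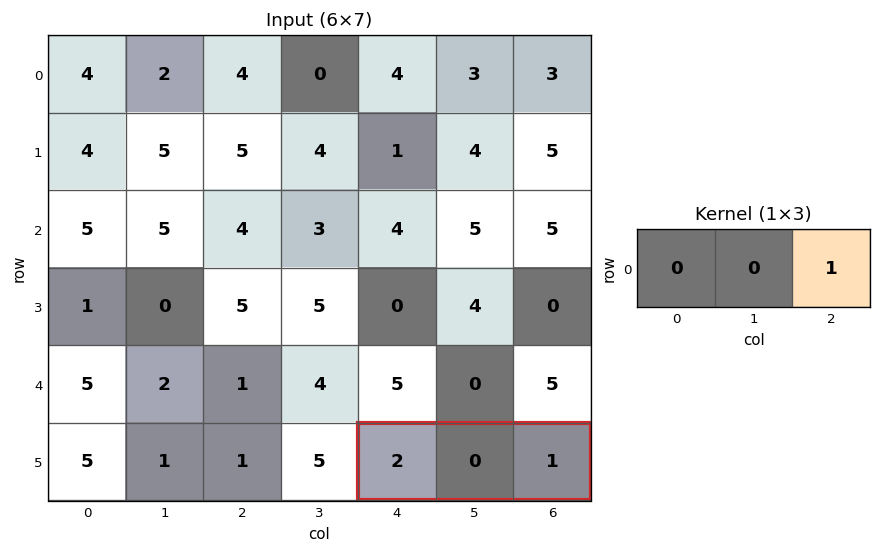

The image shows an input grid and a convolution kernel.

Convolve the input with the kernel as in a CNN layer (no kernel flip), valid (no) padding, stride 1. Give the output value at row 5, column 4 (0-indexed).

The receptive field on the input at this output position is [2 0 1]. Elementwise product with the kernel and sum: 1·1.

1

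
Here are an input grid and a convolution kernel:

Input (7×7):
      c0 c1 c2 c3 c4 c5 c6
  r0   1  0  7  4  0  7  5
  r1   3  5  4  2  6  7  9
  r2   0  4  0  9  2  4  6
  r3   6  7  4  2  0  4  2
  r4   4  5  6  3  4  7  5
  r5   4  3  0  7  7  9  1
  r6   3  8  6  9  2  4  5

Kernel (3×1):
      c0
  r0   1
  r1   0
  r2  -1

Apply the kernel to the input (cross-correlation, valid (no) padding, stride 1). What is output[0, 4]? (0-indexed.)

-2

The receptive field on the input at this output position is [0 / 6 / 2]. Elementwise product with the kernel and sum: 0·1 + 2·-1.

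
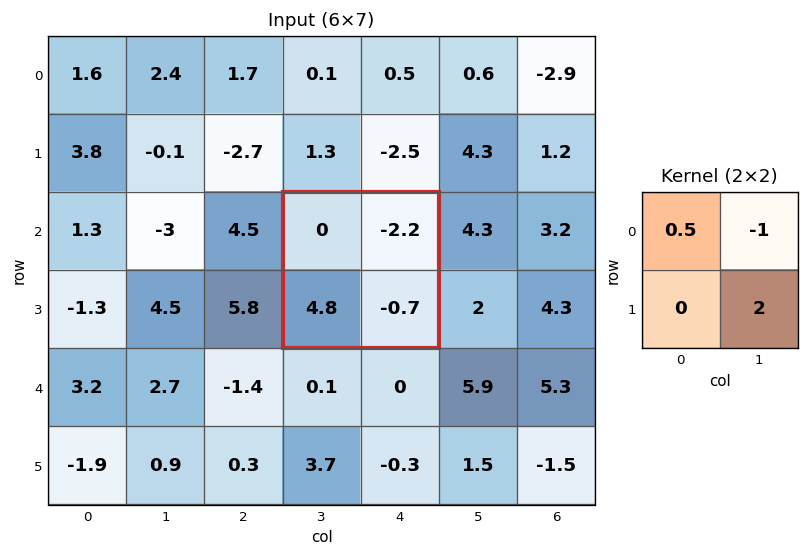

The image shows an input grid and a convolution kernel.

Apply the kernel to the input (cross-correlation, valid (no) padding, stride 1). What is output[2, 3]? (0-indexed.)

0.8

The receptive field on the input at this output position is [0 -2.2 / 4.8 -0.7]. Elementwise product with the kernel and sum: 0·0.5 + -2.2·-1 + -0.7·2.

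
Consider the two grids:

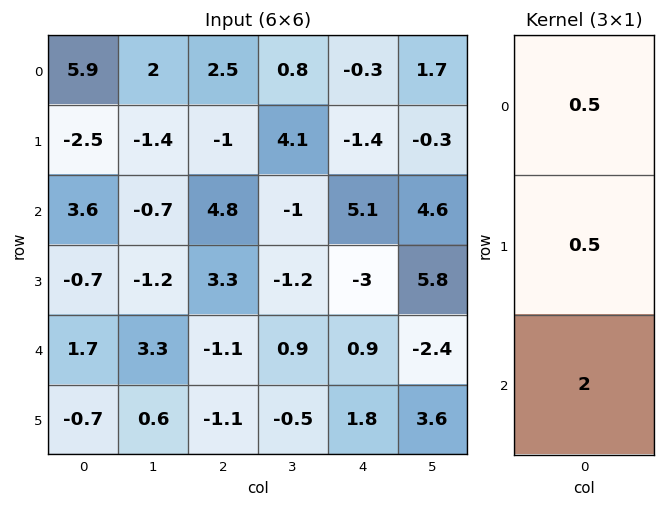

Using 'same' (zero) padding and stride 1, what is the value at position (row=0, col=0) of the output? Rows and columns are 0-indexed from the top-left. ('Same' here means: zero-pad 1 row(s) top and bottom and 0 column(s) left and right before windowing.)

-2.05

The receptive field on the zero-padded input at this output position is [0 / 5.9 / -2.5]. Elementwise product with the kernel and sum: 0·0.5 + 5.9·0.5 + -2.5·2.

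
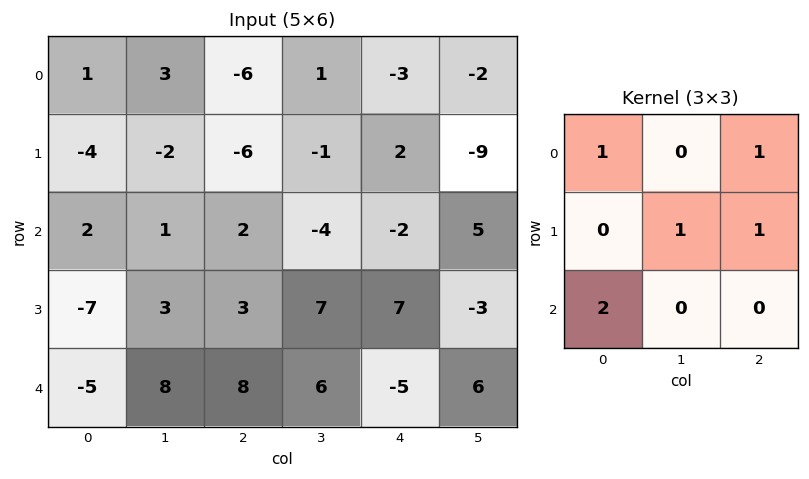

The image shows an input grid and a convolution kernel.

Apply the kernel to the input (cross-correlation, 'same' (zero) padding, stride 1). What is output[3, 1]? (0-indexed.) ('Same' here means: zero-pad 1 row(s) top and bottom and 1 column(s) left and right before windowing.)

0

The receptive field on the zero-padded input at this output position is [2 1 2 / -7 3 3 / -5 8 8]. Elementwise product with the kernel and sum: 2·1 + 2·1 + 3·1 + 3·1 + -5·2.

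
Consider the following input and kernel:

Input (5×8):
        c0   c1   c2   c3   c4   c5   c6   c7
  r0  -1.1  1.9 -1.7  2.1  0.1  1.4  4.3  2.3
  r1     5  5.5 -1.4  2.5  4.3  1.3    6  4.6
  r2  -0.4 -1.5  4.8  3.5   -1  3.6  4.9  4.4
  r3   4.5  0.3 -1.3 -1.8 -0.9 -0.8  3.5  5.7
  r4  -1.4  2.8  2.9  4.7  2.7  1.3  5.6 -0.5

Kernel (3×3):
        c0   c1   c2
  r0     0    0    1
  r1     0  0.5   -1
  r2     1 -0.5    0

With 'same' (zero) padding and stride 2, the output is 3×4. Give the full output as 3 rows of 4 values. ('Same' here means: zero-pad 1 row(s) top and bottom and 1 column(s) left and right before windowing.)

Output[0,0]: The receptive field on the zero-padded input at this output position is [0 0 0 / 0 -1.1 1.9 / 0 5 5.5]. Elementwise product with the kernel and sum: 0·1 + -1.1·0.5 + 1.9·-1 + 0·1 + 5·-0.5.

-4.95 3.25 -1 -1.85
4.55 2.35 -4.15 0.1
-3.2 -5.05 -0.75 9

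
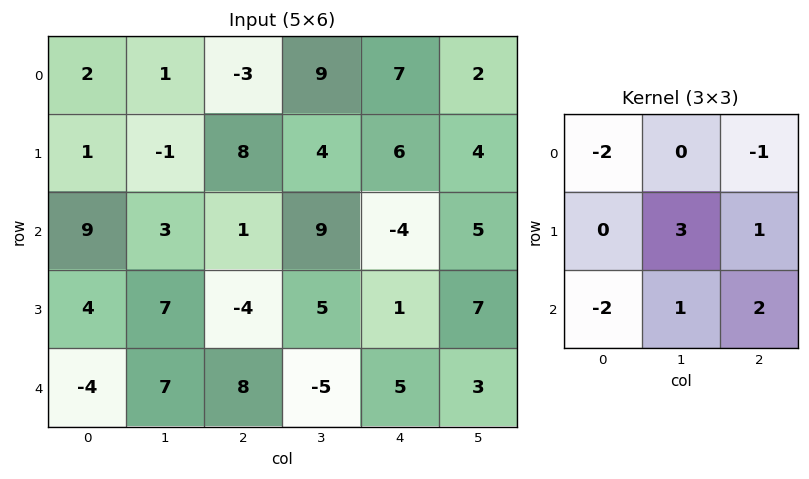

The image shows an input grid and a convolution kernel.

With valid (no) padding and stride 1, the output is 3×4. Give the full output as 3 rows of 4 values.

Output[0,0]: The receptive field on the input at this output position is [2 1 -3 / 1 -1 8 / 9 3 1]. Elementwise product with the kernel and sum: 2·-2 + -3·-1 + -1·3 + 8·1 + 9·-2 + 3·1 + 1·2.

-9 30 16 -10
-9 2 16 -14
29 -38 7 8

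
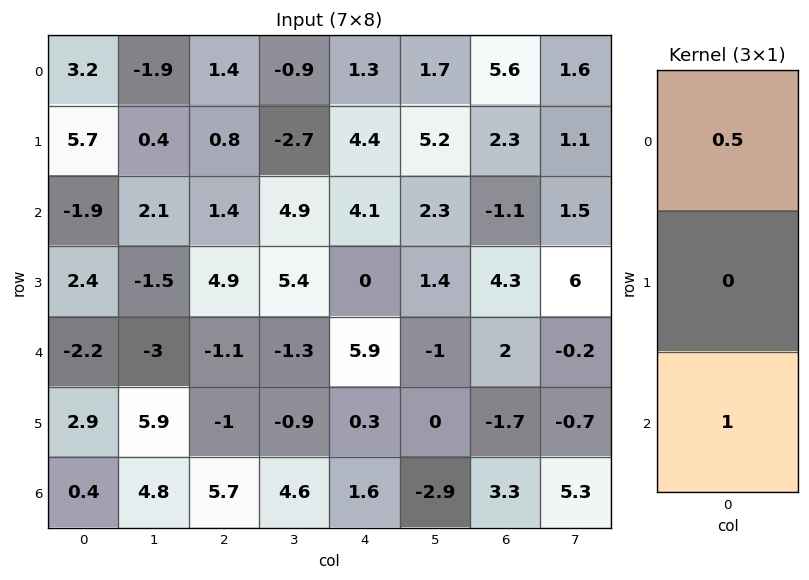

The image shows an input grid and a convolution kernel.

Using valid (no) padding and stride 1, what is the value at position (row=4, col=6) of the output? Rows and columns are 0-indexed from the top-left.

The receptive field on the input at this output position is [2 / -1.7 / 3.3]. Elementwise product with the kernel and sum: 2·0.5 + 3.3·1.

4.3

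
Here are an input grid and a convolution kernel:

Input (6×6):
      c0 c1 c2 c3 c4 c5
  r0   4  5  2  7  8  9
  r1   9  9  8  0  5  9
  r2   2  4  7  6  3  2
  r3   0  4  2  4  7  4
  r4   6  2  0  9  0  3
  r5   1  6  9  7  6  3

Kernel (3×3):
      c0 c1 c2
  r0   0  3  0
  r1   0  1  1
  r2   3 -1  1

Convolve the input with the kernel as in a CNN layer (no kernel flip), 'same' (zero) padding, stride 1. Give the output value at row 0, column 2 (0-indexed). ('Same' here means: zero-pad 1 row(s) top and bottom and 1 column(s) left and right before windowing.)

28

The receptive field on the zero-padded input at this output position is [0 0 0 / 5 2 7 / 9 8 0]. Elementwise product with the kernel and sum: 0·3 + 2·1 + 7·1 + 9·3 + 8·-1 + 0·1.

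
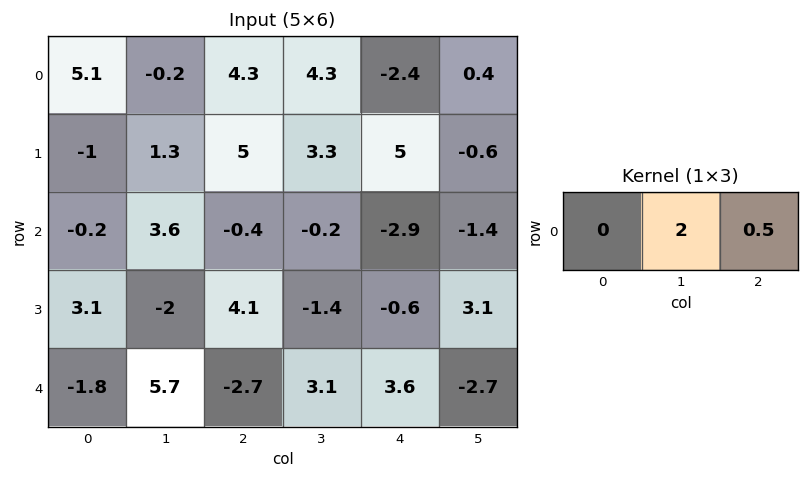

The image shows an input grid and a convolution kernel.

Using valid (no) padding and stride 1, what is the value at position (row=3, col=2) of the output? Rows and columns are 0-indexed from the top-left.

-3.1

The receptive field on the input at this output position is [4.1 -1.4 -0.6]. Elementwise product with the kernel and sum: -1.4·2 + -0.6·0.5.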